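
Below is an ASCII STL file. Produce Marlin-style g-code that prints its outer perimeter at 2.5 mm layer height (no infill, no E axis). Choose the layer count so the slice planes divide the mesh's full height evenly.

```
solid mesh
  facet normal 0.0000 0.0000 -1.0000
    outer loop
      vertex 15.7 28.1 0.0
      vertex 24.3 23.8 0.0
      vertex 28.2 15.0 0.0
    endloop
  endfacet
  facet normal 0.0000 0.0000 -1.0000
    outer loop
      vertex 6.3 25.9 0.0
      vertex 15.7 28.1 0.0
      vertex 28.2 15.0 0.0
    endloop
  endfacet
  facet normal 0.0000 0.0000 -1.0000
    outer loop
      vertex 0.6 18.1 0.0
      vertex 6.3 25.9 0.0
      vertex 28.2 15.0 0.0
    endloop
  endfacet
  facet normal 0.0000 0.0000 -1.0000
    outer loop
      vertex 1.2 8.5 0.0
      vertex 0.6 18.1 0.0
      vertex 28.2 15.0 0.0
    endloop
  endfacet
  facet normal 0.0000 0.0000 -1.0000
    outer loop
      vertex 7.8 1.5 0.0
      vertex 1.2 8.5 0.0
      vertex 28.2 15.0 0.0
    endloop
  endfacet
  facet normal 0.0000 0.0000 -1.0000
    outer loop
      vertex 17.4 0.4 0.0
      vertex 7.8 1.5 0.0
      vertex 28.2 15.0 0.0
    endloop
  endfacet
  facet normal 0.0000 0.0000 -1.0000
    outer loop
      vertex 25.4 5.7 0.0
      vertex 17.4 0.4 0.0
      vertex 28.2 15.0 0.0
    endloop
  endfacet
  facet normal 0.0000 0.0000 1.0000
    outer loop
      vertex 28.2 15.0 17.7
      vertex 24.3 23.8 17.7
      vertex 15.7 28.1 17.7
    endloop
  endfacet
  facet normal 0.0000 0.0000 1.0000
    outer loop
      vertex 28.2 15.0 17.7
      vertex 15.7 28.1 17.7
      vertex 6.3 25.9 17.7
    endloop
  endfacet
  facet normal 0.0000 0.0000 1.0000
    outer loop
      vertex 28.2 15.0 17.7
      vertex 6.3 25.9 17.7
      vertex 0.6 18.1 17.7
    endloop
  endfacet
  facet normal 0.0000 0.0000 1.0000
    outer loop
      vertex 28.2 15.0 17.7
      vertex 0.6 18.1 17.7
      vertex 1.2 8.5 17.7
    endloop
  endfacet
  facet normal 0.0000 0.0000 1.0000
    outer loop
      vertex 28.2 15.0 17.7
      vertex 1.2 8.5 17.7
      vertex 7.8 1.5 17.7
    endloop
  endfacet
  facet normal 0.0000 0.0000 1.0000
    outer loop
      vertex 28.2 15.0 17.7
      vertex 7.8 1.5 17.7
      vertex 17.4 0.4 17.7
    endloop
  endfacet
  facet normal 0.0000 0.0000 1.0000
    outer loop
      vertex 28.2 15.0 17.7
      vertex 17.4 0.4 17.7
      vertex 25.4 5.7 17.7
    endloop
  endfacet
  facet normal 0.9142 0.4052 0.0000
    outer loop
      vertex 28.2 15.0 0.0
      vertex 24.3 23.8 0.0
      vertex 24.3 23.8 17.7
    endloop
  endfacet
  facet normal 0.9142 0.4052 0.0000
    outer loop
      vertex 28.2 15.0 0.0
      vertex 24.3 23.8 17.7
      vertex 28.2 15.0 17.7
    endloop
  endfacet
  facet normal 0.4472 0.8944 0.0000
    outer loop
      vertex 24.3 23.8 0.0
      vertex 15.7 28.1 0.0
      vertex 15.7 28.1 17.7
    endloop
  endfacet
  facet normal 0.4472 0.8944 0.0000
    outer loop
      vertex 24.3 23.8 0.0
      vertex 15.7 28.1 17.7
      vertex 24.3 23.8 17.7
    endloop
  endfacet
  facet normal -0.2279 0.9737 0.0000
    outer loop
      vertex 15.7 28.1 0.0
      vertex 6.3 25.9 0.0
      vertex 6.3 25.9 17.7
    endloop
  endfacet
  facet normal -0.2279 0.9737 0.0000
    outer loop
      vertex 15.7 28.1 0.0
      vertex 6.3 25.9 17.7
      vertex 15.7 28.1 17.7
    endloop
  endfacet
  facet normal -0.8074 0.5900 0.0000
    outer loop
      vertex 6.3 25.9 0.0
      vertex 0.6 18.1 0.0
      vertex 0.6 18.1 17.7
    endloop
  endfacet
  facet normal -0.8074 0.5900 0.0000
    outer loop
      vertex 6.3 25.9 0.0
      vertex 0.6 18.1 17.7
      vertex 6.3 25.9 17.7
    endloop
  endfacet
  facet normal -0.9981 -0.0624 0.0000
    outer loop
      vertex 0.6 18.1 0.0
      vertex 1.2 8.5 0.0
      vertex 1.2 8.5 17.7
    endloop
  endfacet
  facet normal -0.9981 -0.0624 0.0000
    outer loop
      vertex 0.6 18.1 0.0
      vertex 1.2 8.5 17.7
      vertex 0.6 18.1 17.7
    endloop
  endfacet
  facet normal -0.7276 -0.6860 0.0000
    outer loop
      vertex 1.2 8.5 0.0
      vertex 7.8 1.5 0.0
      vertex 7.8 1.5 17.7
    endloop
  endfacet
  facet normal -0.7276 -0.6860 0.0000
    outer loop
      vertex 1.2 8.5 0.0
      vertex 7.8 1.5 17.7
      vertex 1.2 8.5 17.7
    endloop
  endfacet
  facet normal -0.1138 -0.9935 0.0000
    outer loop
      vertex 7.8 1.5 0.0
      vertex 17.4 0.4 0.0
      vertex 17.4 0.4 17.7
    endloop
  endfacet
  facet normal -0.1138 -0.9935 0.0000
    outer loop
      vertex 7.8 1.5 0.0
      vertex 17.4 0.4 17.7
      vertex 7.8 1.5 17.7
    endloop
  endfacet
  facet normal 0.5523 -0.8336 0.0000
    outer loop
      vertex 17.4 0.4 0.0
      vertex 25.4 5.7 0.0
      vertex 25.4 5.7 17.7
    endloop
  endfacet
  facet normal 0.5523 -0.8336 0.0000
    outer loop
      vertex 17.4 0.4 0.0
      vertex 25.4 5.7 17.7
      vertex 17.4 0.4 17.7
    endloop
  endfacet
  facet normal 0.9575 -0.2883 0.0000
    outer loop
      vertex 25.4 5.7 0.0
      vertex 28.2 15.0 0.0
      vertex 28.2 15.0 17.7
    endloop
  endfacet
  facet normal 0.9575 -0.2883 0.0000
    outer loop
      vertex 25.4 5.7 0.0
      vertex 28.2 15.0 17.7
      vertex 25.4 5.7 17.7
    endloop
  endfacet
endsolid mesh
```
; perimeter-only toolpath
G21 ; units = mm
G90 ; absolute positioning
G28 ; home
; layer 1
G0 Z2.5
G0 X28.2 Y15.0
G1 X24.3 Y23.8
G1 X15.7 Y28.1
G1 X6.3 Y25.9
G1 X0.6 Y18.1
G1 X1.2 Y8.5
G1 X7.8 Y1.5
G1 X17.4 Y0.4
G1 X25.4 Y5.7
G1 X28.2 Y15.0
; layer 2
G0 Z5.1
G0 X28.2 Y15.0
G1 X24.3 Y23.8
G1 X15.7 Y28.1
G1 X6.3 Y25.9
G1 X0.6 Y18.1
G1 X1.2 Y8.5
G1 X7.8 Y1.5
G1 X17.4 Y0.4
G1 X25.4 Y5.7
G1 X28.2 Y15.0
; layer 3
G0 Z7.6
G0 X28.2 Y15.0
G1 X24.3 Y23.8
G1 X15.7 Y28.1
G1 X6.3 Y25.9
G1 X0.6 Y18.1
G1 X1.2 Y8.5
G1 X7.8 Y1.5
G1 X17.4 Y0.4
G1 X25.4 Y5.7
G1 X28.2 Y15.0
; layer 4
G0 Z10.1
G0 X28.2 Y15.0
G1 X24.3 Y23.8
G1 X15.7 Y28.1
G1 X6.3 Y25.9
G1 X0.6 Y18.1
G1 X1.2 Y8.5
G1 X7.8 Y1.5
G1 X17.4 Y0.4
G1 X25.4 Y5.7
G1 X28.2 Y15.0
; layer 5
G0 Z12.6
G0 X28.2 Y15.0
G1 X24.3 Y23.8
G1 X15.7 Y28.1
G1 X6.3 Y25.9
G1 X0.6 Y18.1
G1 X1.2 Y8.5
G1 X7.8 Y1.5
G1 X17.4 Y0.4
G1 X25.4 Y5.7
G1 X28.2 Y15.0
; layer 6
G0 Z15.2
G0 X28.2 Y15.0
G1 X24.3 Y23.8
G1 X15.7 Y28.1
G1 X6.3 Y25.9
G1 X0.6 Y18.1
G1 X1.2 Y8.5
G1 X7.8 Y1.5
G1 X17.4 Y0.4
G1 X25.4 Y5.7
G1 X28.2 Y15.0
; layer 7
G0 Z17.7
G0 X28.2 Y15.0
G1 X24.3 Y23.8
G1 X15.7 Y28.1
G1 X6.3 Y25.9
G1 X0.6 Y18.1
G1 X1.2 Y8.5
G1 X7.8 Y1.5
G1 X17.4 Y0.4
G1 X25.4 Y5.7
G1 X28.2 Y15.0
M2 ; end

The solid is a regular 9-sided prism (a cylinder approximated with 9 flat sides), circumscribed radius ≈ 14.1 mm, height ≈ 17.7 mm. Slicing at Δz = 2.5 mm — 7 equal slices spanning the solid's height, so layer i sits at z = i·h/7 — gives 7 non-empty perimeters. Each is a 9-segment closed polygon; G0 lifts to the layer z and rapids to the start vertex, then G1 traces the edges.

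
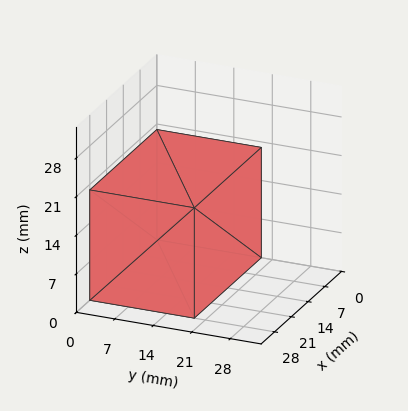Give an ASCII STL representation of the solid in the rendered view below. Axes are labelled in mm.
Reading the render: the shape is a rectangular box, roughly 28 × 19 mm footprint and 20 mm tall (dimensions read to the nearest mm from the axis ticks). For the STL, each face is triangulated and given an outward normal.

solid part
  facet normal 0.0000 0.0000 -1.0000
    outer loop
      vertex 28.000 19.000 0.000
      vertex 28.000 0.000 0.000
      vertex 0.000 0.000 0.000
    endloop
  endfacet
  facet normal 0.0000 0.0000 -1.0000
    outer loop
      vertex 0.000 19.000 0.000
      vertex 28.000 19.000 0.000
      vertex 0.000 0.000 0.000
    endloop
  endfacet
  facet normal 0.0000 0.0000 1.0000
    outer loop
      vertex 0.000 0.000 20.000
      vertex 28.000 0.000 20.000
      vertex 28.000 19.000 20.000
    endloop
  endfacet
  facet normal 0.0000 0.0000 1.0000
    outer loop
      vertex 0.000 0.000 20.000
      vertex 28.000 19.000 20.000
      vertex 0.000 19.000 20.000
    endloop
  endfacet
  facet normal 0.0000 -1.0000 0.0000
    outer loop
      vertex 0.000 0.000 0.000
      vertex 28.000 0.000 0.000
      vertex 28.000 0.000 20.000
    endloop
  endfacet
  facet normal 0.0000 -1.0000 0.0000
    outer loop
      vertex 0.000 0.000 0.000
      vertex 28.000 0.000 20.000
      vertex 0.000 0.000 20.000
    endloop
  endfacet
  facet normal 0.0000 1.0000 0.0000
    outer loop
      vertex 28.000 19.000 20.000
      vertex 28.000 19.000 0.000
      vertex 0.000 19.000 0.000
    endloop
  endfacet
  facet normal 0.0000 1.0000 0.0000
    outer loop
      vertex 0.000 19.000 20.000
      vertex 28.000 19.000 20.000
      vertex 0.000 19.000 0.000
    endloop
  endfacet
  facet normal -1.0000 0.0000 0.0000
    outer loop
      vertex 0.000 19.000 20.000
      vertex 0.000 19.000 0.000
      vertex 0.000 0.000 0.000
    endloop
  endfacet
  facet normal -1.0000 0.0000 0.0000
    outer loop
      vertex 0.000 0.000 20.000
      vertex 0.000 19.000 20.000
      vertex 0.000 0.000 0.000
    endloop
  endfacet
  facet normal 1.0000 0.0000 0.0000
    outer loop
      vertex 28.000 0.000 0.000
      vertex 28.000 19.000 0.000
      vertex 28.000 19.000 20.000
    endloop
  endfacet
  facet normal 1.0000 0.0000 0.0000
    outer loop
      vertex 28.000 0.000 0.000
      vertex 28.000 19.000 20.000
      vertex 28.000 0.000 20.000
    endloop
  endfacet
endsolid part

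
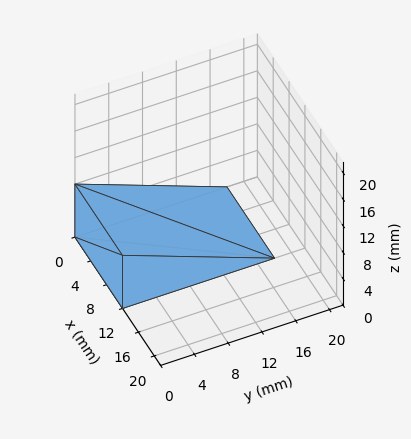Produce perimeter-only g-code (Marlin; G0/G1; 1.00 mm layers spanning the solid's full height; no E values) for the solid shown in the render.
Reading the render: the shape is a wedge (ramp): 12 × 18 mm base, rising to 8 mm along the y=0 edge and sloping linearly to z=0 at y=18 (dimensions read to the nearest mm from the axis ticks). For the g-code, the solid's height is divided into equal slices at the stated Δz and each level perimeter traced with G1 moves after a G0 lift.

; perimeter-only toolpath
G21 ; units = mm
G90 ; absolute positioning
G28 ; home
; layer 1
G0 Z1.00
G0 X0.00 Y0.00
G1 X12.00 Y0.00
G1 X12.00 Y15.75
G1 X0.00 Y15.75
G1 X0.00 Y0.00
; layer 2
G0 Z2.00
G0 X0.00 Y0.00
G1 X12.00 Y0.00
G1 X12.00 Y13.50
G1 X0.00 Y13.50
G1 X0.00 Y0.00
; layer 3
G0 Z3.00
G0 X0.00 Y0.00
G1 X12.00 Y0.00
G1 X12.00 Y11.25
G1 X0.00 Y11.25
G1 X0.00 Y0.00
; layer 4
G0 Z4.00
G0 X0.00 Y0.00
G1 X12.00 Y0.00
G1 X12.00 Y9.00
G1 X0.00 Y9.00
G1 X0.00 Y0.00
; layer 5
G0 Z5.00
G0 X0.00 Y0.00
G1 X12.00 Y0.00
G1 X12.00 Y6.75
G1 X0.00 Y6.75
G1 X0.00 Y0.00
; layer 6
G0 Z6.00
G0 X0.00 Y0.00
G1 X12.00 Y0.00
G1 X12.00 Y4.50
G1 X0.00 Y4.50
G1 X0.00 Y0.00
; layer 7
G0 Z7.00
G0 X0.00 Y0.00
G1 X12.00 Y0.00
G1 X12.00 Y2.25
G1 X0.00 Y2.25
G1 X0.00 Y0.00
M2 ; end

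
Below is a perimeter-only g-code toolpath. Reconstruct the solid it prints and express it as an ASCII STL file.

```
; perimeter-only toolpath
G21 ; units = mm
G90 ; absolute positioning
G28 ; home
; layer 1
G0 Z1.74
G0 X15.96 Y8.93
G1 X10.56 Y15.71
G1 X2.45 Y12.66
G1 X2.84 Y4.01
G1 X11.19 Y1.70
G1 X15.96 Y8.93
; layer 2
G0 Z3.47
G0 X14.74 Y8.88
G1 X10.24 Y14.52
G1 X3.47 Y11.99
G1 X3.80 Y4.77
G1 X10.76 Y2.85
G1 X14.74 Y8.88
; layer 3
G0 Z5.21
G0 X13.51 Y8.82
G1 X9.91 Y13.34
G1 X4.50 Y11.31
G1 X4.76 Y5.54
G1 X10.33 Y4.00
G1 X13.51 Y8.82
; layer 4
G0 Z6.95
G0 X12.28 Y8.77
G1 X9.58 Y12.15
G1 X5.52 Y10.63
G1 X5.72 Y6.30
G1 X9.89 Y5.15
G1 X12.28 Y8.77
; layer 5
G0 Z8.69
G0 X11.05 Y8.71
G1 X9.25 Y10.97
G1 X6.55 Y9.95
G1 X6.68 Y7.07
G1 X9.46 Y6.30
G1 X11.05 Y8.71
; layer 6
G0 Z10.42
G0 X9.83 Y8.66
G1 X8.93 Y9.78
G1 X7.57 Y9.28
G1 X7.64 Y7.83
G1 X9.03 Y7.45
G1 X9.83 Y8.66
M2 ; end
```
solid part
  facet normal 0.0000 0.0000 -1.0000
    outer loop
      vertex 1.42 13.34 0.00
      vertex 10.89 16.89 0.00
      vertex 17.19 8.99 0.00
    endloop
  endfacet
  facet normal 0.0000 0.0000 -1.0000
    outer loop
      vertex 1.88 3.24 0.00
      vertex 1.42 13.34 0.00
      vertex 17.19 8.99 0.00
    endloop
  endfacet
  facet normal 0.0000 0.0000 -1.0000
    outer loop
      vertex 11.62 0.55 0.00
      vertex 1.88 3.24 0.00
      vertex 17.19 8.99 0.00
    endloop
  endfacet
  facet normal 0.6786 0.5411 0.4967
    outer loop
      vertex 17.19 8.99 0.00
      vertex 10.89 16.89 0.00
      vertex 8.60 8.60 12.16
    endloop
  endfacet
  facet normal -0.3047 0.8127 0.4967
    outer loop
      vertex 10.89 16.89 0.00
      vertex 1.42 13.34 0.00
      vertex 8.60 8.60 12.16
    endloop
  endfacet
  facet normal -0.8671 -0.0395 0.4966
    outer loop
      vertex 1.42 13.34 0.00
      vertex 1.88 3.24 0.00
      vertex 8.60 8.60 12.16
    endloop
  endfacet
  facet normal -0.2311 -0.8367 0.4965
    outer loop
      vertex 1.88 3.24 0.00
      vertex 11.62 0.55 0.00
      vertex 8.60 8.60 12.16
    endloop
  endfacet
  facet normal 0.7245 -0.4781 0.4965
    outer loop
      vertex 11.62 0.55 0.00
      vertex 17.19 8.99 0.00
      vertex 8.60 8.60 12.16
    endloop
  endfacet
endsolid part

The G0 Z moves step by Δz≈1.74 mm. The G1 loops shrink linearly with z, so the solid tapers from its base footprint up to z≈12.2. Closing with a flat bottom cap and the tapered top and triangulating gives 8 facets — a regular 5-sided pyramid, base circumscribed radius ≈ 8.6 mm, apex at z ≈ 12.2 mm.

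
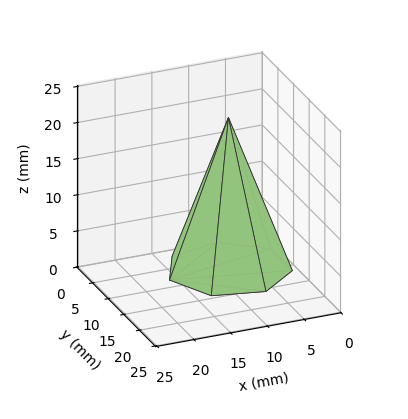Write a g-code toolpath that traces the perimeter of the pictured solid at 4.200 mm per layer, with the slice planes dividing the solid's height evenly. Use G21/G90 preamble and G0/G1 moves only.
Reading the render: the shape is a regular 7-sided pyramid, base circumscribed radius ≈ 8 mm, apex at z ≈ 21 mm (dimensions read to the nearest mm from the axis ticks). For the g-code, the solid's height is divided into equal slices at the stated Δz and each level perimeter traced with G1 moves after a G0 lift.

; perimeter-only toolpath
G21 ; units = mm
G90 ; absolute positioning
G28 ; home
; layer 1
G0 Z4.200
G0 X14.400 Y8.000
G1 X11.990 Y13.004
G1 X6.576 Y14.239
G1 X2.234 Y10.777
G1 X2.234 Y5.223
G1 X6.576 Y1.761
G1 X11.990 Y2.996
G1 X14.400 Y8.000
; layer 2
G0 Z8.400
G0 X12.800 Y8.000
G1 X10.993 Y11.753
G1 X6.932 Y12.679
G1 X3.675 Y10.083
G1 X3.675 Y5.917
G1 X6.932 Y3.321
G1 X10.993 Y4.247
G1 X12.800 Y8.000
; layer 3
G0 Z12.600
G0 X11.200 Y8.000
G1 X9.995 Y10.502
G1 X7.288 Y11.120
G1 X5.117 Y9.388
G1 X5.117 Y6.612
G1 X7.288 Y4.880
G1 X9.995 Y5.498
G1 X11.200 Y8.000
; layer 4
G0 Z16.800
G0 X9.600 Y8.000
G1 X8.998 Y9.251
G1 X7.644 Y9.560
G1 X6.558 Y8.694
G1 X6.558 Y7.306
G1 X7.644 Y6.440
G1 X8.998 Y6.749
G1 X9.600 Y8.000
M2 ; end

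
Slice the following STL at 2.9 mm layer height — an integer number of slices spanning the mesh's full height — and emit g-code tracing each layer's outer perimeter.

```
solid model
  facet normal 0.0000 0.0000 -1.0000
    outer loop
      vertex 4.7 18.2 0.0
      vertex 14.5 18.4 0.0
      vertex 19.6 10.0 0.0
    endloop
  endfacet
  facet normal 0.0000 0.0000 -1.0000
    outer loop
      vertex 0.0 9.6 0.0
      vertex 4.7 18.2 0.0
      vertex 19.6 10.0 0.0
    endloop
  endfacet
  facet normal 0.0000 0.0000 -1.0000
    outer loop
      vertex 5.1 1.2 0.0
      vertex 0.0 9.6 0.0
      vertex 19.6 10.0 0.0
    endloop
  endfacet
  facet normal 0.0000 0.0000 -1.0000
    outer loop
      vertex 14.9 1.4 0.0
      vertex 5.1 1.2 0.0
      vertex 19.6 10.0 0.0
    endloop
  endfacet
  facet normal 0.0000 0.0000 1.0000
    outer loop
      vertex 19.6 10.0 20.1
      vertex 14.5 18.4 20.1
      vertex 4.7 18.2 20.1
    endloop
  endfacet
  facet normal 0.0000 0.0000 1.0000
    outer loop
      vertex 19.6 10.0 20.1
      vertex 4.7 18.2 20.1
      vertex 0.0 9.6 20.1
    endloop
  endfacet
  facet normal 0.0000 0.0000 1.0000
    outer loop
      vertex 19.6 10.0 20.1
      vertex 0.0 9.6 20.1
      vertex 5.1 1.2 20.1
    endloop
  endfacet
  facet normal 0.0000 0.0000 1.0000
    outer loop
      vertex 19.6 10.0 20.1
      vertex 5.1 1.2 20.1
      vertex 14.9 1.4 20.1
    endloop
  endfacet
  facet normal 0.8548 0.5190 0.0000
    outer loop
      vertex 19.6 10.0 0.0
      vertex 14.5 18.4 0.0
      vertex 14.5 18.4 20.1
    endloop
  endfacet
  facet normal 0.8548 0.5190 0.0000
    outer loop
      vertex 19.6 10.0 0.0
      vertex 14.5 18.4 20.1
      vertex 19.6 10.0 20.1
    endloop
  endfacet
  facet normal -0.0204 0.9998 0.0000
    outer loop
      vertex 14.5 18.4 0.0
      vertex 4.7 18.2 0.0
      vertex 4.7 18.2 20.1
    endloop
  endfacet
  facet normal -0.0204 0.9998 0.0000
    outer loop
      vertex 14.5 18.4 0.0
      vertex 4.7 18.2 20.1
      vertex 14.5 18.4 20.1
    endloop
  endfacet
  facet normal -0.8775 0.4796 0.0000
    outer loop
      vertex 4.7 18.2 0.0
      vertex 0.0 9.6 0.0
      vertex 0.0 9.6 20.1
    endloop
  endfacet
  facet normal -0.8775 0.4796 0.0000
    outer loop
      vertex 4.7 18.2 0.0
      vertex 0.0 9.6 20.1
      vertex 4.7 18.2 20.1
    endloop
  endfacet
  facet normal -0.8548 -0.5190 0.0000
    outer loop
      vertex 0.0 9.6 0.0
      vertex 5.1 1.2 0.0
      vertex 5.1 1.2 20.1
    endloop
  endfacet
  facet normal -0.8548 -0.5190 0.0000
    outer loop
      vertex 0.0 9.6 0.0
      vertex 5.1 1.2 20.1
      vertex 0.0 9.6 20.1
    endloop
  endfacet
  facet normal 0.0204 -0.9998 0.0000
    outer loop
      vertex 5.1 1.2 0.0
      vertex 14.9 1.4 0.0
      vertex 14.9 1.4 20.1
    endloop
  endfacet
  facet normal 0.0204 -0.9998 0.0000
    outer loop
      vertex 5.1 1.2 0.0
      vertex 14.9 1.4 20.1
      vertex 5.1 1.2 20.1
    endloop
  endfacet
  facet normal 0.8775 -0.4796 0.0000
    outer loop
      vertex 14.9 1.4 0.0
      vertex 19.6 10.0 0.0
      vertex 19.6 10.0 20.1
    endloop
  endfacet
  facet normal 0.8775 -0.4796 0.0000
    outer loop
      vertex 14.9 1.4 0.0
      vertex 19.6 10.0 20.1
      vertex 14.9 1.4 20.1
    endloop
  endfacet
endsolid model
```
; perimeter-only toolpath
G21 ; units = mm
G90 ; absolute positioning
G28 ; home
; layer 1
G0 Z2.9
G0 X19.6 Y10.0
G1 X14.5 Y18.4
G1 X4.7 Y18.2
G1 X0.0 Y9.6
G1 X5.1 Y1.2
G1 X14.9 Y1.4
G1 X19.6 Y10.0
; layer 2
G0 Z5.7
G0 X19.6 Y10.0
G1 X14.5 Y18.4
G1 X4.7 Y18.2
G1 X0.0 Y9.6
G1 X5.1 Y1.2
G1 X14.9 Y1.4
G1 X19.6 Y10.0
; layer 3
G0 Z8.6
G0 X19.6 Y10.0
G1 X14.5 Y18.4
G1 X4.7 Y18.2
G1 X0.0 Y9.6
G1 X5.1 Y1.2
G1 X14.9 Y1.4
G1 X19.6 Y10.0
; layer 4
G0 Z11.5
G0 X19.6 Y10.0
G1 X14.5 Y18.4
G1 X4.7 Y18.2
G1 X0.0 Y9.6
G1 X5.1 Y1.2
G1 X14.9 Y1.4
G1 X19.6 Y10.0
; layer 5
G0 Z14.4
G0 X19.6 Y10.0
G1 X14.5 Y18.4
G1 X4.7 Y18.2
G1 X0.0 Y9.6
G1 X5.1 Y1.2
G1 X14.9 Y1.4
G1 X19.6 Y10.0
; layer 6
G0 Z17.2
G0 X19.6 Y10.0
G1 X14.5 Y18.4
G1 X4.7 Y18.2
G1 X0.0 Y9.6
G1 X5.1 Y1.2
G1 X14.9 Y1.4
G1 X19.6 Y10.0
; layer 7
G0 Z20.1
G0 X19.6 Y10.0
G1 X14.5 Y18.4
G1 X4.7 Y18.2
G1 X0.0 Y9.6
G1 X5.1 Y1.2
G1 X14.9 Y1.4
G1 X19.6 Y10.0
M2 ; end

The solid is a regular 6-sided prism (a cylinder approximated with 6 flat sides), circumscribed radius ≈ 9.8 mm, height ≈ 20.1 mm. Slicing at Δz = 2.9 mm — 7 equal slices spanning the solid's height, so layer i sits at z = i·h/7 — gives 7 non-empty perimeters. Each is a 6-segment closed polygon; G0 lifts to the layer z and rapids to the start vertex, then G1 traces the edges.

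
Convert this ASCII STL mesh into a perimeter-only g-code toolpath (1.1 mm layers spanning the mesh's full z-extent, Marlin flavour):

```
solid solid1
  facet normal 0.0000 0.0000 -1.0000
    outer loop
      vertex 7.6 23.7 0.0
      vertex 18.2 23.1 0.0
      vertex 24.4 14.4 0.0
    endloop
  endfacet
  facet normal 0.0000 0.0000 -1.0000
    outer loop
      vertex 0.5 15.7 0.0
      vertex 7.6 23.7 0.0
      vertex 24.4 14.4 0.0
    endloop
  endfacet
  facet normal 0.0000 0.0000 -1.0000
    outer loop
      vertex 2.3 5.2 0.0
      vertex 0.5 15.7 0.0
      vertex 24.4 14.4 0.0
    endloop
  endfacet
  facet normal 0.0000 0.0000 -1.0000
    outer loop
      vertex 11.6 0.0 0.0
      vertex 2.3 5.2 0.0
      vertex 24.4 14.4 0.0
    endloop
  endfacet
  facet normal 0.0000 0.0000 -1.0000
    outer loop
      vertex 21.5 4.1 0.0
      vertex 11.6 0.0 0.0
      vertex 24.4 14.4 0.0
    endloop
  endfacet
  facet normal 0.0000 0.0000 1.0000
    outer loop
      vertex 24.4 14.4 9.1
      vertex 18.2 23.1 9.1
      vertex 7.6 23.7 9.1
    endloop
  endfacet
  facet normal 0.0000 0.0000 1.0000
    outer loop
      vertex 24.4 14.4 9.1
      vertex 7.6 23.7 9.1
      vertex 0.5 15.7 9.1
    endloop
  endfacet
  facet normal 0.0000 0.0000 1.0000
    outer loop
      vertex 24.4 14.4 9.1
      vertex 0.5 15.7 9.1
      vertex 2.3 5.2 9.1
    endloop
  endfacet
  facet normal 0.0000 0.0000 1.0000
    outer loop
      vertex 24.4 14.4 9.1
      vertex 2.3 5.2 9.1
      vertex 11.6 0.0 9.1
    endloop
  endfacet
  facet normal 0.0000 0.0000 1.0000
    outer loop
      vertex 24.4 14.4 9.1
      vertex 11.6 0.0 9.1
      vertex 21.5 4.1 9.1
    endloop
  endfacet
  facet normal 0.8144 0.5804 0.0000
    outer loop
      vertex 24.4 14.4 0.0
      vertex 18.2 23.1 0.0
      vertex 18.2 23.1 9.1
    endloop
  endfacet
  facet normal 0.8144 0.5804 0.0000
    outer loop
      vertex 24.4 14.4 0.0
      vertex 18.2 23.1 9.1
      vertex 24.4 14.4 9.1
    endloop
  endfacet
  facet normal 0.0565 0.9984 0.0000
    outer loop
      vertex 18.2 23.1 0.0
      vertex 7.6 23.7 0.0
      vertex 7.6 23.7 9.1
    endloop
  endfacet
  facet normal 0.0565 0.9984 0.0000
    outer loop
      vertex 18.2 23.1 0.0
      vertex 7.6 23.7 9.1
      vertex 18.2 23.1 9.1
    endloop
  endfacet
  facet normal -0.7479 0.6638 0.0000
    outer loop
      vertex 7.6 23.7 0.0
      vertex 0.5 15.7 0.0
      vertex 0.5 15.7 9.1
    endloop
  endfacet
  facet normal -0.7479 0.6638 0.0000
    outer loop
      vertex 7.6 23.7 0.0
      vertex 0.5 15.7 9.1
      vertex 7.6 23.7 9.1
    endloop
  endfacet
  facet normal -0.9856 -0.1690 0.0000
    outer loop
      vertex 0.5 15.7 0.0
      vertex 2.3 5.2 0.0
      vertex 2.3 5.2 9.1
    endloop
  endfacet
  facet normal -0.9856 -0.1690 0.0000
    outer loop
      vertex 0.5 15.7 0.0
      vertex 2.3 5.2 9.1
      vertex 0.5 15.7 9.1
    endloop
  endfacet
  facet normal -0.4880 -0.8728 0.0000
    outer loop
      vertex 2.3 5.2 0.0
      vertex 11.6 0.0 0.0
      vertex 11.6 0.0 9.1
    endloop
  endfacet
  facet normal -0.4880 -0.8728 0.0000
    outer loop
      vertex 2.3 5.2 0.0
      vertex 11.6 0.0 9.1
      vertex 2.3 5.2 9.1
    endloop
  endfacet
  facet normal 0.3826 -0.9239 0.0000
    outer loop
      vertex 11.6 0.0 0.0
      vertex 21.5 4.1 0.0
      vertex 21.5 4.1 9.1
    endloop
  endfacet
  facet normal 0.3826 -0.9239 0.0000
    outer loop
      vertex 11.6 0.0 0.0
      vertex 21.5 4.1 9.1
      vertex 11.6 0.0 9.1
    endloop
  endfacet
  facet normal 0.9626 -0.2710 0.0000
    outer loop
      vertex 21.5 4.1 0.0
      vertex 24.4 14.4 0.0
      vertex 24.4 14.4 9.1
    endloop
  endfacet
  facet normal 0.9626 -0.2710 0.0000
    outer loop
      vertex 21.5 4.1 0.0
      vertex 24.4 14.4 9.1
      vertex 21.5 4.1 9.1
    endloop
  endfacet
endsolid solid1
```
; perimeter-only toolpath
G21 ; units = mm
G90 ; absolute positioning
G28 ; home
; layer 1
G0 Z1.1
G0 X24.4 Y14.4
G1 X18.2 Y23.1
G1 X7.6 Y23.7
G1 X0.5 Y15.7
G1 X2.3 Y5.2
G1 X11.6 Y0.0
G1 X21.5 Y4.1
G1 X24.4 Y14.4
; layer 2
G0 Z2.3
G0 X24.4 Y14.4
G1 X18.2 Y23.1
G1 X7.6 Y23.7
G1 X0.5 Y15.7
G1 X2.3 Y5.2
G1 X11.6 Y0.0
G1 X21.5 Y4.1
G1 X24.4 Y14.4
; layer 3
G0 Z3.4
G0 X24.4 Y14.4
G1 X18.2 Y23.1
G1 X7.6 Y23.7
G1 X0.5 Y15.7
G1 X2.3 Y5.2
G1 X11.6 Y0.0
G1 X21.5 Y4.1
G1 X24.4 Y14.4
; layer 4
G0 Z4.5
G0 X24.4 Y14.4
G1 X18.2 Y23.1
G1 X7.6 Y23.7
G1 X0.5 Y15.7
G1 X2.3 Y5.2
G1 X11.6 Y0.0
G1 X21.5 Y4.1
G1 X24.4 Y14.4
; layer 5
G0 Z5.7
G0 X24.4 Y14.4
G1 X18.2 Y23.1
G1 X7.6 Y23.7
G1 X0.5 Y15.7
G1 X2.3 Y5.2
G1 X11.6 Y0.0
G1 X21.5 Y4.1
G1 X24.4 Y14.4
; layer 6
G0 Z6.8
G0 X24.4 Y14.4
G1 X18.2 Y23.1
G1 X7.6 Y23.7
G1 X0.5 Y15.7
G1 X2.3 Y5.2
G1 X11.6 Y0.0
G1 X21.5 Y4.1
G1 X24.4 Y14.4
; layer 7
G0 Z8.0
G0 X24.4 Y14.4
G1 X18.2 Y23.1
G1 X7.6 Y23.7
G1 X0.5 Y15.7
G1 X2.3 Y5.2
G1 X11.6 Y0.0
G1 X21.5 Y4.1
G1 X24.4 Y14.4
; layer 8
G0 Z9.1
G0 X24.4 Y14.4
G1 X18.2 Y23.1
G1 X7.6 Y23.7
G1 X0.5 Y15.7
G1 X2.3 Y5.2
G1 X11.6 Y0.0
G1 X21.5 Y4.1
G1 X24.4 Y14.4
M2 ; end

The solid is a regular 7-sided prism (a cylinder approximated with 7 flat sides), circumscribed radius ≈ 12.3 mm, height ≈ 9.1 mm. Slicing at Δz = 1.1 mm — 8 equal slices spanning the solid's height, so layer i sits at z = i·h/8 — gives 8 non-empty perimeters. Each is a 7-segment closed polygon; G0 lifts to the layer z and rapids to the start vertex, then G1 traces the edges.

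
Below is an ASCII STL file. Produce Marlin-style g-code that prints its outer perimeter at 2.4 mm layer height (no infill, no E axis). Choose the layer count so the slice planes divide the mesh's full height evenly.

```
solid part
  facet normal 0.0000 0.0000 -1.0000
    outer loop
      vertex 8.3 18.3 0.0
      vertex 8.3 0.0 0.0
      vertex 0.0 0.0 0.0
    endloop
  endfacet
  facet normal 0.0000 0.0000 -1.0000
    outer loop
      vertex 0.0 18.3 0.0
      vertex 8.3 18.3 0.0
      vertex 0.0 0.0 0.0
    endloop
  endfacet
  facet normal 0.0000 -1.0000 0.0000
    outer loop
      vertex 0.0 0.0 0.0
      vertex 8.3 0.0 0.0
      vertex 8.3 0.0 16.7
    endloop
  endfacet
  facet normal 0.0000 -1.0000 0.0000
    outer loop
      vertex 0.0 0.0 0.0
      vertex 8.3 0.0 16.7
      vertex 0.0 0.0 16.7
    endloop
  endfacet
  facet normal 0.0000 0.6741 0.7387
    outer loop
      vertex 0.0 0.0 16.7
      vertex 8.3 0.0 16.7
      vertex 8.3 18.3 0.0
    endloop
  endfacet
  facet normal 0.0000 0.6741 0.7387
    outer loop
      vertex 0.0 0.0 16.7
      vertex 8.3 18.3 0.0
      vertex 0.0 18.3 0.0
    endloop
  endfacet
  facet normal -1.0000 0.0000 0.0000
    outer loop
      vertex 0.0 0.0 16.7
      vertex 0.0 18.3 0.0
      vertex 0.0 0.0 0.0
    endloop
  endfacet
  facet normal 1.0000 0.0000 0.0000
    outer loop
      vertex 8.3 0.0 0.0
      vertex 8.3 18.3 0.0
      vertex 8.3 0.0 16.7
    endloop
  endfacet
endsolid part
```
; perimeter-only toolpath
G21 ; units = mm
G90 ; absolute positioning
G28 ; home
; layer 1
G0 Z2.4
G0 X0.0 Y0.0
G1 X8.3 Y0.0
G1 X8.3 Y15.7
G1 X0.0 Y15.7
G1 X0.0 Y0.0
; layer 2
G0 Z4.8
G0 X0.0 Y0.0
G1 X8.3 Y0.0
G1 X8.3 Y13.1
G1 X0.0 Y13.1
G1 X0.0 Y0.0
; layer 3
G0 Z7.2
G0 X0.0 Y0.0
G1 X8.3 Y0.0
G1 X8.3 Y10.5
G1 X0.0 Y10.5
G1 X0.0 Y0.0
; layer 4
G0 Z9.5
G0 X0.0 Y0.0
G1 X8.3 Y0.0
G1 X8.3 Y7.8
G1 X0.0 Y7.8
G1 X0.0 Y0.0
; layer 5
G0 Z11.9
G0 X0.0 Y0.0
G1 X8.3 Y0.0
G1 X8.3 Y5.2
G1 X0.0 Y5.2
G1 X0.0 Y0.0
; layer 6
G0 Z14.3
G0 X0.0 Y0.0
G1 X8.3 Y0.0
G1 X8.3 Y2.6
G1 X0.0 Y2.6
G1 X0.0 Y0.0
M2 ; end

The solid is a wedge (ramp): 8.3 × 18.3 mm base, rising to 16.7 mm along the y=0 edge and sloping linearly to z=0 at y=18.3. Slicing at Δz = 2.4 mm — 7 equal slices spanning the solid's height, so layer i sits at z = i·h/7 — gives 6 non-empty perimeters. Each is a 4-segment closed polygon; G0 lifts to the layer z and rapids to the start vertex, then G1 traces the edges. The cross-section shrinks linearly with z (the slice at the apex is degenerate and omitted).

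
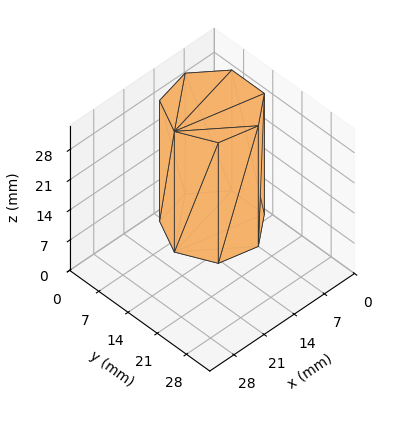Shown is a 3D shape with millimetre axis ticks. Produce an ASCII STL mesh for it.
Reading the render: the shape is a regular 7-sided prism (a cylinder approximated with 7 flat sides), circumscribed radius ≈ 9 mm, height ≈ 28 mm (dimensions read to the nearest mm from the axis ticks). For the STL, each face is triangulated and given an outward normal.

solid part
  facet normal 0.0000 0.0000 -1.0000
    outer loop
      vertex 7.00 17.77 0.00
      vertex 14.61 16.04 0.00
      vertex 18.00 9.00 0.00
    endloop
  endfacet
  facet normal 0.0000 0.0000 -1.0000
    outer loop
      vertex 0.89 12.90 0.00
      vertex 7.00 17.77 0.00
      vertex 18.00 9.00 0.00
    endloop
  endfacet
  facet normal 0.0000 0.0000 -1.0000
    outer loop
      vertex 0.89 5.10 0.00
      vertex 0.89 12.90 0.00
      vertex 18.00 9.00 0.00
    endloop
  endfacet
  facet normal 0.0000 0.0000 -1.0000
    outer loop
      vertex 7.00 0.23 0.00
      vertex 0.89 5.10 0.00
      vertex 18.00 9.00 0.00
    endloop
  endfacet
  facet normal 0.0000 0.0000 -1.0000
    outer loop
      vertex 14.61 1.96 0.00
      vertex 7.00 0.23 0.00
      vertex 18.00 9.00 0.00
    endloop
  endfacet
  facet normal 0.0000 0.0000 1.0000
    outer loop
      vertex 18.00 9.00 28.00
      vertex 14.61 16.04 28.00
      vertex 7.00 17.77 28.00
    endloop
  endfacet
  facet normal 0.0000 0.0000 1.0000
    outer loop
      vertex 18.00 9.00 28.00
      vertex 7.00 17.77 28.00
      vertex 0.89 12.90 28.00
    endloop
  endfacet
  facet normal 0.0000 0.0000 1.0000
    outer loop
      vertex 18.00 9.00 28.00
      vertex 0.89 12.90 28.00
      vertex 0.89 5.10 28.00
    endloop
  endfacet
  facet normal 0.0000 0.0000 1.0000
    outer loop
      vertex 18.00 9.00 28.00
      vertex 0.89 5.10 28.00
      vertex 7.00 0.23 28.00
    endloop
  endfacet
  facet normal 0.0000 0.0000 1.0000
    outer loop
      vertex 18.00 9.00 28.00
      vertex 7.00 0.23 28.00
      vertex 14.61 1.96 28.00
    endloop
  endfacet
  facet normal 0.9010 0.4339 0.0000
    outer loop
      vertex 18.00 9.00 0.00
      vertex 14.61 16.04 0.00
      vertex 14.61 16.04 28.00
    endloop
  endfacet
  facet normal 0.9010 0.4339 0.0000
    outer loop
      vertex 18.00 9.00 0.00
      vertex 14.61 16.04 28.00
      vertex 18.00 9.00 28.00
    endloop
  endfacet
  facet normal 0.2217 0.9751 0.0000
    outer loop
      vertex 14.61 16.04 0.00
      vertex 7.00 17.77 0.00
      vertex 7.00 17.77 28.00
    endloop
  endfacet
  facet normal 0.2217 0.9751 0.0000
    outer loop
      vertex 14.61 16.04 0.00
      vertex 7.00 17.77 28.00
      vertex 14.61 16.04 28.00
    endloop
  endfacet
  facet normal -0.6233 0.7820 0.0000
    outer loop
      vertex 7.00 17.77 0.00
      vertex 0.89 12.90 0.00
      vertex 0.89 12.90 28.00
    endloop
  endfacet
  facet normal -0.6233 0.7820 0.0000
    outer loop
      vertex 7.00 17.77 0.00
      vertex 0.89 12.90 28.00
      vertex 7.00 17.77 28.00
    endloop
  endfacet
  facet normal -1.0000 0.0000 0.0000
    outer loop
      vertex 0.89 12.90 0.00
      vertex 0.89 5.10 0.00
      vertex 0.89 5.10 28.00
    endloop
  endfacet
  facet normal -1.0000 0.0000 0.0000
    outer loop
      vertex 0.89 12.90 0.00
      vertex 0.89 5.10 28.00
      vertex 0.89 12.90 28.00
    endloop
  endfacet
  facet normal -0.6233 -0.7820 0.0000
    outer loop
      vertex 0.89 5.10 0.00
      vertex 7.00 0.23 0.00
      vertex 7.00 0.23 28.00
    endloop
  endfacet
  facet normal -0.6233 -0.7820 0.0000
    outer loop
      vertex 0.89 5.10 0.00
      vertex 7.00 0.23 28.00
      vertex 0.89 5.10 28.00
    endloop
  endfacet
  facet normal 0.2217 -0.9751 0.0000
    outer loop
      vertex 7.00 0.23 0.00
      vertex 14.61 1.96 0.00
      vertex 14.61 1.96 28.00
    endloop
  endfacet
  facet normal 0.2217 -0.9751 0.0000
    outer loop
      vertex 7.00 0.23 0.00
      vertex 14.61 1.96 28.00
      vertex 7.00 0.23 28.00
    endloop
  endfacet
  facet normal 0.9010 -0.4339 0.0000
    outer loop
      vertex 14.61 1.96 0.00
      vertex 18.00 9.00 0.00
      vertex 18.00 9.00 28.00
    endloop
  endfacet
  facet normal 0.9010 -0.4339 0.0000
    outer loop
      vertex 14.61 1.96 0.00
      vertex 18.00 9.00 28.00
      vertex 14.61 1.96 28.00
    endloop
  endfacet
endsolid part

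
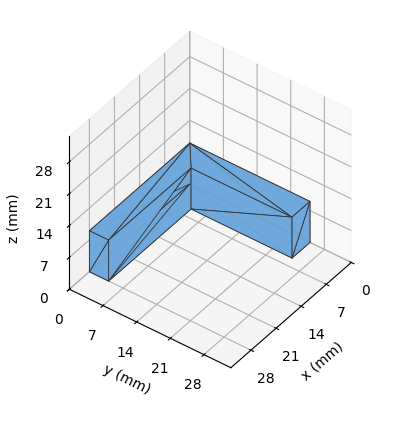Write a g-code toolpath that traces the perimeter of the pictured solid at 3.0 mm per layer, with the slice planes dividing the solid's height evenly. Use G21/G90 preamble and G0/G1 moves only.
Reading the render: the shape is an L-shaped prism: outer 28 × 25 mm, arm thicknesses ≈ 4 mm (horizontal) and 5 mm (vertical), extruded 9 mm in z (dimensions read to the nearest mm from the axis ticks). For the g-code, the solid's height is divided into equal slices at the stated Δz and each level perimeter traced with G1 moves after a G0 lift.

; perimeter-only toolpath
G21 ; units = mm
G90 ; absolute positioning
G28 ; home
; layer 1
G0 Z3.0
G0 X0.0 Y0.0
G1 X28.0 Y0.0
G1 X28.0 Y4.0
G1 X5.0 Y4.0
G1 X5.0 Y25.0
G1 X0.0 Y25.0
G1 X0.0 Y0.0
; layer 2
G0 Z6.0
G0 X0.0 Y0.0
G1 X28.0 Y0.0
G1 X28.0 Y4.0
G1 X5.0 Y4.0
G1 X5.0 Y25.0
G1 X0.0 Y25.0
G1 X0.0 Y0.0
; layer 3
G0 Z9.0
G0 X0.0 Y0.0
G1 X28.0 Y0.0
G1 X28.0 Y4.0
G1 X5.0 Y4.0
G1 X5.0 Y25.0
G1 X0.0 Y25.0
G1 X0.0 Y0.0
M2 ; end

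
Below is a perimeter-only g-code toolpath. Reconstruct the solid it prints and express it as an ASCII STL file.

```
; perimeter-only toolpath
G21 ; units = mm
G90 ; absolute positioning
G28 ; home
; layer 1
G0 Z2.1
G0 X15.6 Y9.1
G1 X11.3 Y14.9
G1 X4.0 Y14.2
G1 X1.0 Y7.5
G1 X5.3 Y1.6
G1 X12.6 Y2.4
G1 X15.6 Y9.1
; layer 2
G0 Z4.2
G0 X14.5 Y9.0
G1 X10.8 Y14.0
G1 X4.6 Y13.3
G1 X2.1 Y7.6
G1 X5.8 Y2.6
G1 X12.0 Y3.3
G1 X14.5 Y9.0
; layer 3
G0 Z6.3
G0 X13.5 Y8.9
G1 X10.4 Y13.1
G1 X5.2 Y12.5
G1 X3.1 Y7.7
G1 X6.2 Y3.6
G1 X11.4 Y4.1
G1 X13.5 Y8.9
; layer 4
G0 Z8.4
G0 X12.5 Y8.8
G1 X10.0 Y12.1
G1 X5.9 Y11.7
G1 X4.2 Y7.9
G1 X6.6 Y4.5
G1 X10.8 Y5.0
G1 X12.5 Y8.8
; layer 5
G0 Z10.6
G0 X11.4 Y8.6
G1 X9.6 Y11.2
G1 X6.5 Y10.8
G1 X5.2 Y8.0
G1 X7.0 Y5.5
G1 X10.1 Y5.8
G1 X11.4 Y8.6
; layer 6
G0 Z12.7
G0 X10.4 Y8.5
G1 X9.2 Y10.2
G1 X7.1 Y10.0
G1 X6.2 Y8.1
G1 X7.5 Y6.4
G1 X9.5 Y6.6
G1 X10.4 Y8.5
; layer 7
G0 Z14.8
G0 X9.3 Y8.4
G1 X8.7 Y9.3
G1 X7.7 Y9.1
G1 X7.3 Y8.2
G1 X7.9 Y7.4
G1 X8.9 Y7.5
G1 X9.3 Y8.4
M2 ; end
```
solid part
  facet normal 0.0000 0.0000 -1.0000
    outer loop
      vertex 3.4 15.0 0.0
      vertex 11.7 15.9 0.0
      vertex 16.6 9.2 0.0
    endloop
  endfacet
  facet normal 0.0000 0.0000 -1.0000
    outer loop
      vertex 0.0 7.4 0.0
      vertex 3.4 15.0 0.0
      vertex 16.6 9.2 0.0
    endloop
  endfacet
  facet normal 0.0000 0.0000 -1.0000
    outer loop
      vertex 4.9 0.7 0.0
      vertex 0.0 7.4 0.0
      vertex 16.6 9.2 0.0
    endloop
  endfacet
  facet normal 0.0000 0.0000 -1.0000
    outer loop
      vertex 13.2 1.6 0.0
      vertex 4.9 0.7 0.0
      vertex 16.6 9.2 0.0
    endloop
  endfacet
  facet normal 0.7421 0.5427 0.3934
    outer loop
      vertex 16.6 9.2 0.0
      vertex 11.7 15.9 0.0
      vertex 8.3 8.3 16.9
    endloop
  endfacet
  facet normal -0.0992 0.9148 0.3914
    outer loop
      vertex 11.7 15.9 0.0
      vertex 3.4 15.0 0.0
      vertex 8.3 8.3 16.9
    endloop
  endfacet
  facet normal -0.8396 0.3756 0.3924
    outer loop
      vertex 3.4 15.0 0.0
      vertex 0.0 7.4 0.0
      vertex 8.3 8.3 16.9
    endloop
  endfacet
  facet normal -0.7421 -0.5427 0.3934
    outer loop
      vertex 0.0 7.4 0.0
      vertex 4.9 0.7 0.0
      vertex 8.3 8.3 16.9
    endloop
  endfacet
  facet normal 0.0992 -0.9148 0.3914
    outer loop
      vertex 4.9 0.7 0.0
      vertex 13.2 1.6 0.0
      vertex 8.3 8.3 16.9
    endloop
  endfacet
  facet normal 0.8396 -0.3756 0.3924
    outer loop
      vertex 13.2 1.6 0.0
      vertex 16.6 9.2 0.0
      vertex 8.3 8.3 16.9
    endloop
  endfacet
endsolid part

The G0 Z moves step by Δz≈2.1 mm. The G1 loops shrink linearly with z, so the solid tapers from its base footprint up to z≈16.9. Closing with a flat bottom cap and the tapered top and triangulating gives 10 facets — a regular 6-sided pyramid, base circumscribed radius ≈ 8.3 mm, apex at z ≈ 16.9 mm.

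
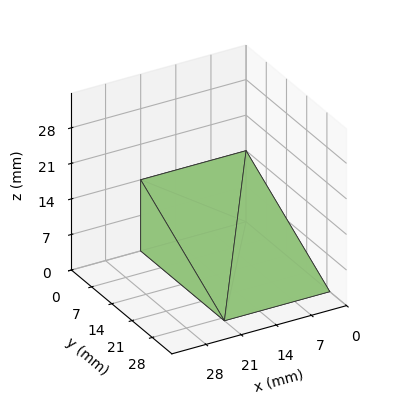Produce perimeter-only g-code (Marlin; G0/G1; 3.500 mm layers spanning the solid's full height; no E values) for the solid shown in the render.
Reading the render: the shape is a wedge (ramp): 21 × 29 mm base, rising to 14 mm along the y=0 edge and sloping linearly to z=0 at y=29 (dimensions read to the nearest mm from the axis ticks). For the g-code, the solid's height is divided into equal slices at the stated Δz and each level perimeter traced with G1 moves after a G0 lift.

; perimeter-only toolpath
G21 ; units = mm
G90 ; absolute positioning
G28 ; home
; layer 1
G0 Z3.500
G0 X0.000 Y0.000
G1 X21.000 Y0.000
G1 X21.000 Y21.750
G1 X0.000 Y21.750
G1 X0.000 Y0.000
; layer 2
G0 Z7.000
G0 X0.000 Y0.000
G1 X21.000 Y0.000
G1 X21.000 Y14.500
G1 X0.000 Y14.500
G1 X0.000 Y0.000
; layer 3
G0 Z10.500
G0 X0.000 Y0.000
G1 X21.000 Y0.000
G1 X21.000 Y7.250
G1 X0.000 Y7.250
G1 X0.000 Y0.000
M2 ; end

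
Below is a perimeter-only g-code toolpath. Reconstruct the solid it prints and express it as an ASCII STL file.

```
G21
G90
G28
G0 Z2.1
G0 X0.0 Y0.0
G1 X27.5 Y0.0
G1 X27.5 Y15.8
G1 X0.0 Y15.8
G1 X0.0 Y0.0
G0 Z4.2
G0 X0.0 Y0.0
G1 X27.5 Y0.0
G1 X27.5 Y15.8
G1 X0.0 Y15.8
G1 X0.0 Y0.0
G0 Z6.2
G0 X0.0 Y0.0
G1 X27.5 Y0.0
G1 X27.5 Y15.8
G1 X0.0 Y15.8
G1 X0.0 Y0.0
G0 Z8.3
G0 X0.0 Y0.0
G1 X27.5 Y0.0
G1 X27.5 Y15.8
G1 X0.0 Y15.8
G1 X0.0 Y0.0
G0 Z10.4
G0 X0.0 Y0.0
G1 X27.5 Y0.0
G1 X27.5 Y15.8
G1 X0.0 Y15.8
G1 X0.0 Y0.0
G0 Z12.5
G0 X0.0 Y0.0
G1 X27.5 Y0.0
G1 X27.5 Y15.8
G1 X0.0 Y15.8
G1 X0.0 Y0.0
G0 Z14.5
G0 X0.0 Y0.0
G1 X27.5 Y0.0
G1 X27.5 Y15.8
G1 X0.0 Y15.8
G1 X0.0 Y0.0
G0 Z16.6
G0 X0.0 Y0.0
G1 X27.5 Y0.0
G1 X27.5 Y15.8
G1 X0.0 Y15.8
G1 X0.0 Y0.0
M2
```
solid part
  facet normal 0.0000 0.0000 -1.0000
    outer loop
      vertex 27.5 15.8 0.0
      vertex 27.5 0.0 0.0
      vertex 0.0 0.0 0.0
    endloop
  endfacet
  facet normal 0.0000 0.0000 -1.0000
    outer loop
      vertex 0.0 15.8 0.0
      vertex 27.5 15.8 0.0
      vertex 0.0 0.0 0.0
    endloop
  endfacet
  facet normal 0.0000 0.0000 1.0000
    outer loop
      vertex 0.0 0.0 16.6
      vertex 27.5 0.0 16.6
      vertex 27.5 15.8 16.6
    endloop
  endfacet
  facet normal 0.0000 0.0000 1.0000
    outer loop
      vertex 0.0 0.0 16.6
      vertex 27.5 15.8 16.6
      vertex 0.0 15.8 16.6
    endloop
  endfacet
  facet normal 0.0000 -1.0000 0.0000
    outer loop
      vertex 0.0 0.0 0.0
      vertex 27.5 0.0 0.0
      vertex 27.5 0.0 16.6
    endloop
  endfacet
  facet normal 0.0000 -1.0000 0.0000
    outer loop
      vertex 0.0 0.0 0.0
      vertex 27.5 0.0 16.6
      vertex 0.0 0.0 16.6
    endloop
  endfacet
  facet normal 0.0000 1.0000 0.0000
    outer loop
      vertex 27.5 15.8 16.6
      vertex 27.5 15.8 0.0
      vertex 0.0 15.8 0.0
    endloop
  endfacet
  facet normal 0.0000 1.0000 0.0000
    outer loop
      vertex 0.0 15.8 16.6
      vertex 27.5 15.8 16.6
      vertex 0.0 15.8 0.0
    endloop
  endfacet
  facet normal -1.0000 0.0000 0.0000
    outer loop
      vertex 0.0 15.8 16.6
      vertex 0.0 15.8 0.0
      vertex 0.0 0.0 0.0
    endloop
  endfacet
  facet normal -1.0000 0.0000 0.0000
    outer loop
      vertex 0.0 0.0 16.6
      vertex 0.0 15.8 16.6
      vertex 0.0 0.0 0.0
    endloop
  endfacet
  facet normal 1.0000 0.0000 0.0000
    outer loop
      vertex 27.5 0.0 0.0
      vertex 27.5 15.8 0.0
      vertex 27.5 15.8 16.6
    endloop
  endfacet
  facet normal 1.0000 0.0000 0.0000
    outer loop
      vertex 27.5 0.0 0.0
      vertex 27.5 15.8 16.6
      vertex 27.5 0.0 16.6
    endloop
  endfacet
endsolid part

The G0 Z moves step by Δz≈2.1 mm. Every layer's G1 loop is the same polygon, so the solid is a straight extrusion of it from z=0 to z≈16.6. Closing with flat bottom and top caps and triangulating gives 12 facets — a rectangular box, roughly 27.5 × 15.8 mm footprint and 16.6 mm tall.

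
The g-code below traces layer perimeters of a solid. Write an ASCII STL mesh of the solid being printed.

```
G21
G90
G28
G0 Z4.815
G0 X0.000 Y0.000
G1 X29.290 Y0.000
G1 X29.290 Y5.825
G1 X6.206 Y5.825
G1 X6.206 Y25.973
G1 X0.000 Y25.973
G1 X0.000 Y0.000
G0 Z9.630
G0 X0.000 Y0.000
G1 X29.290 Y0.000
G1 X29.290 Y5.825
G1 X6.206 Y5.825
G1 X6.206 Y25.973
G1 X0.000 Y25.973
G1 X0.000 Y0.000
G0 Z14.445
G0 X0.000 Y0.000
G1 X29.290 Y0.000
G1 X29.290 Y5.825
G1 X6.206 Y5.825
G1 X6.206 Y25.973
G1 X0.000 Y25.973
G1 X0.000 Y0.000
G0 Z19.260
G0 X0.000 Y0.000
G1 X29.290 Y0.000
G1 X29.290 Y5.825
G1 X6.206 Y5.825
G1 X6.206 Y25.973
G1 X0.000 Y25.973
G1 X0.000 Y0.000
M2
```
solid part
  facet normal 0.0000 0.0000 -1.0000
    outer loop
      vertex 29.290 5.825 0.000
      vertex 29.290 0.000 0.000
      vertex 0.000 0.000 0.000
    endloop
  endfacet
  facet normal 0.0000 0.0000 -1.0000
    outer loop
      vertex 6.206 5.825 0.000
      vertex 29.290 5.825 0.000
      vertex 0.000 0.000 0.000
    endloop
  endfacet
  facet normal 0.0000 0.0000 -1.0000
    outer loop
      vertex 6.206 25.973 0.000
      vertex 6.206 5.825 0.000
      vertex 0.000 0.000 0.000
    endloop
  endfacet
  facet normal 0.0000 0.0000 -1.0000
    outer loop
      vertex 0.000 25.973 0.000
      vertex 6.206 25.973 0.000
      vertex 0.000 0.000 0.000
    endloop
  endfacet
  facet normal 0.0000 0.0000 1.0000
    outer loop
      vertex 0.000 0.000 19.260
      vertex 29.290 0.000 19.260
      vertex 29.290 5.825 19.260
    endloop
  endfacet
  facet normal 0.0000 0.0000 1.0000
    outer loop
      vertex 0.000 0.000 19.260
      vertex 29.290 5.825 19.260
      vertex 6.206 5.825 19.260
    endloop
  endfacet
  facet normal 0.0000 0.0000 1.0000
    outer loop
      vertex 0.000 0.000 19.260
      vertex 6.206 5.825 19.260
      vertex 6.206 25.973 19.260
    endloop
  endfacet
  facet normal 0.0000 0.0000 1.0000
    outer loop
      vertex 0.000 0.000 19.260
      vertex 6.206 25.973 19.260
      vertex 0.000 25.973 19.260
    endloop
  endfacet
  facet normal 0.0000 -1.0000 0.0000
    outer loop
      vertex 0.000 0.000 0.000
      vertex 29.290 0.000 0.000
      vertex 29.290 0.000 19.260
    endloop
  endfacet
  facet normal 0.0000 -1.0000 0.0000
    outer loop
      vertex 0.000 0.000 0.000
      vertex 29.290 0.000 19.260
      vertex 0.000 0.000 19.260
    endloop
  endfacet
  facet normal 1.0000 0.0000 0.0000
    outer loop
      vertex 29.290 0.000 0.000
      vertex 29.290 5.825 0.000
      vertex 29.290 5.825 19.260
    endloop
  endfacet
  facet normal 1.0000 0.0000 0.0000
    outer loop
      vertex 29.290 0.000 0.000
      vertex 29.290 5.825 19.260
      vertex 29.290 0.000 19.260
    endloop
  endfacet
  facet normal 0.0000 1.0000 0.0000
    outer loop
      vertex 29.290 5.825 0.000
      vertex 6.206 5.825 0.000
      vertex 6.206 5.825 19.260
    endloop
  endfacet
  facet normal 0.0000 1.0000 0.0000
    outer loop
      vertex 29.290 5.825 0.000
      vertex 6.206 5.825 19.260
      vertex 29.290 5.825 19.260
    endloop
  endfacet
  facet normal 1.0000 0.0000 0.0000
    outer loop
      vertex 6.206 5.825 0.000
      vertex 6.206 25.973 0.000
      vertex 6.206 25.973 19.260
    endloop
  endfacet
  facet normal 1.0000 0.0000 0.0000
    outer loop
      vertex 6.206 5.825 0.000
      vertex 6.206 25.973 19.260
      vertex 6.206 5.825 19.260
    endloop
  endfacet
  facet normal 0.0000 1.0000 0.0000
    outer loop
      vertex 6.206 25.973 0.000
      vertex 0.000 25.973 0.000
      vertex 0.000 25.973 19.260
    endloop
  endfacet
  facet normal 0.0000 1.0000 0.0000
    outer loop
      vertex 6.206 25.973 0.000
      vertex 0.000 25.973 19.260
      vertex 6.206 25.973 19.260
    endloop
  endfacet
  facet normal -1.0000 0.0000 0.0000
    outer loop
      vertex 0.000 25.973 0.000
      vertex 0.000 0.000 0.000
      vertex 0.000 0.000 19.260
    endloop
  endfacet
  facet normal -1.0000 0.0000 0.0000
    outer loop
      vertex 0.000 25.973 0.000
      vertex 0.000 0.000 19.260
      vertex 0.000 25.973 19.260
    endloop
  endfacet
endsolid part

The G0 Z moves step by Δz≈4.815 mm. Every layer's G1 loop is the same polygon, so the solid is a straight extrusion of it from z=0 to z≈19.3. Closing with flat bottom and top caps and triangulating gives 20 facets — an L-shaped prism: outer 29.3 × 26 mm, arm thicknesses ≈ 5.83 mm (horizontal) and 6.21 mm (vertical), extruded 19.3 mm in z.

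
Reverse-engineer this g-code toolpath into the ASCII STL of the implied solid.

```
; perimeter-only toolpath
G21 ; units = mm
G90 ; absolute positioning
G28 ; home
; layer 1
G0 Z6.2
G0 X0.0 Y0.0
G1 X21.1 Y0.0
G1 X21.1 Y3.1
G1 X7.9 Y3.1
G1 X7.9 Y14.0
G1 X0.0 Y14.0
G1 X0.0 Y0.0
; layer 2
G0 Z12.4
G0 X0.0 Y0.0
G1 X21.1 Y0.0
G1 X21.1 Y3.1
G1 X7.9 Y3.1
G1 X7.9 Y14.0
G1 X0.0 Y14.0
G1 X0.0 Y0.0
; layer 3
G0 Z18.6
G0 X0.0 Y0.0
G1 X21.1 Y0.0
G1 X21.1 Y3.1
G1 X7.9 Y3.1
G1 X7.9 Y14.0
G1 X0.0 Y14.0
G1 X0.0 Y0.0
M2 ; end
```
solid part
  facet normal 0.0000 0.0000 -1.0000
    outer loop
      vertex 21.1 3.1 0.0
      vertex 21.1 0.0 0.0
      vertex 0.0 0.0 0.0
    endloop
  endfacet
  facet normal 0.0000 0.0000 -1.0000
    outer loop
      vertex 7.9 3.1 0.0
      vertex 21.1 3.1 0.0
      vertex 0.0 0.0 0.0
    endloop
  endfacet
  facet normal 0.0000 0.0000 -1.0000
    outer loop
      vertex 7.9 14.0 0.0
      vertex 7.9 3.1 0.0
      vertex 0.0 0.0 0.0
    endloop
  endfacet
  facet normal 0.0000 0.0000 -1.0000
    outer loop
      vertex 0.0 14.0 0.0
      vertex 7.9 14.0 0.0
      vertex 0.0 0.0 0.0
    endloop
  endfacet
  facet normal 0.0000 0.0000 1.0000
    outer loop
      vertex 0.0 0.0 18.6
      vertex 21.1 0.0 18.6
      vertex 21.1 3.1 18.6
    endloop
  endfacet
  facet normal 0.0000 0.0000 1.0000
    outer loop
      vertex 0.0 0.0 18.6
      vertex 21.1 3.1 18.6
      vertex 7.9 3.1 18.6
    endloop
  endfacet
  facet normal 0.0000 0.0000 1.0000
    outer loop
      vertex 0.0 0.0 18.6
      vertex 7.9 3.1 18.6
      vertex 7.9 14.0 18.6
    endloop
  endfacet
  facet normal 0.0000 0.0000 1.0000
    outer loop
      vertex 0.0 0.0 18.6
      vertex 7.9 14.0 18.6
      vertex 0.0 14.0 18.6
    endloop
  endfacet
  facet normal 0.0000 -1.0000 0.0000
    outer loop
      vertex 0.0 0.0 0.0
      vertex 21.1 0.0 0.0
      vertex 21.1 0.0 18.6
    endloop
  endfacet
  facet normal 0.0000 -1.0000 0.0000
    outer loop
      vertex 0.0 0.0 0.0
      vertex 21.1 0.0 18.6
      vertex 0.0 0.0 18.6
    endloop
  endfacet
  facet normal 1.0000 0.0000 0.0000
    outer loop
      vertex 21.1 0.0 0.0
      vertex 21.1 3.1 0.0
      vertex 21.1 3.1 18.6
    endloop
  endfacet
  facet normal 1.0000 0.0000 0.0000
    outer loop
      vertex 21.1 0.0 0.0
      vertex 21.1 3.1 18.6
      vertex 21.1 0.0 18.6
    endloop
  endfacet
  facet normal 0.0000 1.0000 0.0000
    outer loop
      vertex 21.1 3.1 0.0
      vertex 7.9 3.1 0.0
      vertex 7.9 3.1 18.6
    endloop
  endfacet
  facet normal 0.0000 1.0000 0.0000
    outer loop
      vertex 21.1 3.1 0.0
      vertex 7.9 3.1 18.6
      vertex 21.1 3.1 18.6
    endloop
  endfacet
  facet normal 1.0000 0.0000 0.0000
    outer loop
      vertex 7.9 3.1 0.0
      vertex 7.9 14.0 0.0
      vertex 7.9 14.0 18.6
    endloop
  endfacet
  facet normal 1.0000 0.0000 0.0000
    outer loop
      vertex 7.9 3.1 0.0
      vertex 7.9 14.0 18.6
      vertex 7.9 3.1 18.6
    endloop
  endfacet
  facet normal 0.0000 1.0000 0.0000
    outer loop
      vertex 7.9 14.0 0.0
      vertex 0.0 14.0 0.0
      vertex 0.0 14.0 18.6
    endloop
  endfacet
  facet normal 0.0000 1.0000 0.0000
    outer loop
      vertex 7.9 14.0 0.0
      vertex 0.0 14.0 18.6
      vertex 7.9 14.0 18.6
    endloop
  endfacet
  facet normal -1.0000 0.0000 0.0000
    outer loop
      vertex 0.0 14.0 0.0
      vertex 0.0 0.0 0.0
      vertex 0.0 0.0 18.6
    endloop
  endfacet
  facet normal -1.0000 0.0000 0.0000
    outer loop
      vertex 0.0 14.0 0.0
      vertex 0.0 0.0 18.6
      vertex 0.0 14.0 18.6
    endloop
  endfacet
endsolid part

The G0 Z moves step by Δz≈6.2 mm. Every layer's G1 loop is the same polygon, so the solid is a straight extrusion of it from z=0 to z≈18.6. Closing with flat bottom and top caps and triangulating gives 20 facets — an L-shaped prism: outer 21.1 × 14 mm, arm thicknesses ≈ 3.1 mm (horizontal) and 7.9 mm (vertical), extruded 18.6 mm in z.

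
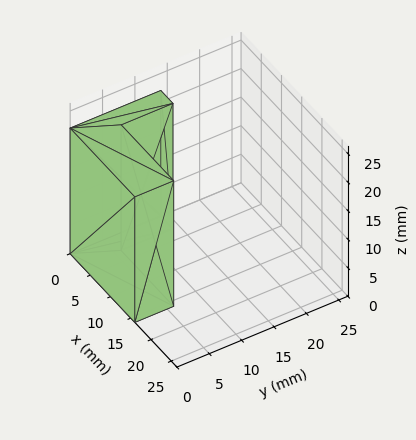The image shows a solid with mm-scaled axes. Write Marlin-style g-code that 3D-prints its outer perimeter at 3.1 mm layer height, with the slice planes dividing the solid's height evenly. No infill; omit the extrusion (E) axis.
Reading the render: the shape is an L-shaped prism: outer 16 × 14 mm, arm thicknesses ≈ 6 mm (horizontal) and 3 mm (vertical), extruded 22 mm in z (dimensions read to the nearest mm from the axis ticks). For the g-code, the solid's height is divided into equal slices at the stated Δz and each level perimeter traced with G1 moves after a G0 lift.

; perimeter-only toolpath
G21 ; units = mm
G90 ; absolute positioning
G28 ; home
; layer 1
G0 Z3.1
G0 X0.0 Y0.0
G1 X16.0 Y0.0
G1 X16.0 Y6.0
G1 X3.0 Y6.0
G1 X3.0 Y14.0
G1 X0.0 Y14.0
G1 X0.0 Y0.0
; layer 2
G0 Z6.3
G0 X0.0 Y0.0
G1 X16.0 Y0.0
G1 X16.0 Y6.0
G1 X3.0 Y6.0
G1 X3.0 Y14.0
G1 X0.0 Y14.0
G1 X0.0 Y0.0
; layer 3
G0 Z9.4
G0 X0.0 Y0.0
G1 X16.0 Y0.0
G1 X16.0 Y6.0
G1 X3.0 Y6.0
G1 X3.0 Y14.0
G1 X0.0 Y14.0
G1 X0.0 Y0.0
; layer 4
G0 Z12.6
G0 X0.0 Y0.0
G1 X16.0 Y0.0
G1 X16.0 Y6.0
G1 X3.0 Y6.0
G1 X3.0 Y14.0
G1 X0.0 Y14.0
G1 X0.0 Y0.0
; layer 5
G0 Z15.7
G0 X0.0 Y0.0
G1 X16.0 Y0.0
G1 X16.0 Y6.0
G1 X3.0 Y6.0
G1 X3.0 Y14.0
G1 X0.0 Y14.0
G1 X0.0 Y0.0
; layer 6
G0 Z18.9
G0 X0.0 Y0.0
G1 X16.0 Y0.0
G1 X16.0 Y6.0
G1 X3.0 Y6.0
G1 X3.0 Y14.0
G1 X0.0 Y14.0
G1 X0.0 Y0.0
; layer 7
G0 Z22.0
G0 X0.0 Y0.0
G1 X16.0 Y0.0
G1 X16.0 Y6.0
G1 X3.0 Y6.0
G1 X3.0 Y14.0
G1 X0.0 Y14.0
G1 X0.0 Y0.0
M2 ; end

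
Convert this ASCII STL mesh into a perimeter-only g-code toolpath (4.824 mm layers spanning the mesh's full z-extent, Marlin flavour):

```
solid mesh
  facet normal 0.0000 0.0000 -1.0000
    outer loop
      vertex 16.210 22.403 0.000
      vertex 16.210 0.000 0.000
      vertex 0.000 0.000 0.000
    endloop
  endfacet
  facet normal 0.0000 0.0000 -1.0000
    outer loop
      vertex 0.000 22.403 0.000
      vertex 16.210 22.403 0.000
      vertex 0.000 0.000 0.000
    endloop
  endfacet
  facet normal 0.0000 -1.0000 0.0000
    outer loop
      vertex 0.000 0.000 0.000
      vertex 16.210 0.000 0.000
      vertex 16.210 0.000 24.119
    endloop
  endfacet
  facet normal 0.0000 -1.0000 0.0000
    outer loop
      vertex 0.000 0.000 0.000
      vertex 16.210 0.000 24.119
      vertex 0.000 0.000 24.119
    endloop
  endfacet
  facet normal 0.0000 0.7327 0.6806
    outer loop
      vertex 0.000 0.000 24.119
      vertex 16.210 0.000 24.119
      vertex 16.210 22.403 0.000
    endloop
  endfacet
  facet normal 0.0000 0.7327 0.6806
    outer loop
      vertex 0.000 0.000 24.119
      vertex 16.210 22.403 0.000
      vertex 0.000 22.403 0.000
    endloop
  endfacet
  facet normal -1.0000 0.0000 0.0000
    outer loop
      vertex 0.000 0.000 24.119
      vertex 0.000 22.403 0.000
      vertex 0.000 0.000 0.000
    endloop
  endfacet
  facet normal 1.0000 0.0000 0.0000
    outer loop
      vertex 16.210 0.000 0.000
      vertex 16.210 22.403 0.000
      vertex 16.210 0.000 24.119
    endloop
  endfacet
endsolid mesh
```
; perimeter-only toolpath
G21 ; units = mm
G90 ; absolute positioning
G28 ; home
; layer 1
G0 Z4.824
G0 X0.000 Y0.000
G1 X16.210 Y0.000
G1 X16.210 Y17.922
G1 X0.000 Y17.922
G1 X0.000 Y0.000
; layer 2
G0 Z9.648
G0 X0.000 Y0.000
G1 X16.210 Y0.000
G1 X16.210 Y13.442
G1 X0.000 Y13.442
G1 X0.000 Y0.000
; layer 3
G0 Z14.471
G0 X0.000 Y0.000
G1 X16.210 Y0.000
G1 X16.210 Y8.961
G1 X0.000 Y8.961
G1 X0.000 Y0.000
; layer 4
G0 Z19.295
G0 X0.000 Y0.000
G1 X16.210 Y0.000
G1 X16.210 Y4.481
G1 X0.000 Y4.481
G1 X0.000 Y0.000
M2 ; end

The solid is a wedge (ramp): 16.2 × 22.4 mm base, rising to 24.1 mm along the y=0 edge and sloping linearly to z=0 at y=22.4. Slicing at Δz = 4.824 mm — 5 equal slices spanning the solid's height, so layer i sits at z = i·h/5 — gives 4 non-empty perimeters. Each is a 4-segment closed polygon; G0 lifts to the layer z and rapids to the start vertex, then G1 traces the edges. The cross-section shrinks linearly with z (the slice at the apex is degenerate and omitted).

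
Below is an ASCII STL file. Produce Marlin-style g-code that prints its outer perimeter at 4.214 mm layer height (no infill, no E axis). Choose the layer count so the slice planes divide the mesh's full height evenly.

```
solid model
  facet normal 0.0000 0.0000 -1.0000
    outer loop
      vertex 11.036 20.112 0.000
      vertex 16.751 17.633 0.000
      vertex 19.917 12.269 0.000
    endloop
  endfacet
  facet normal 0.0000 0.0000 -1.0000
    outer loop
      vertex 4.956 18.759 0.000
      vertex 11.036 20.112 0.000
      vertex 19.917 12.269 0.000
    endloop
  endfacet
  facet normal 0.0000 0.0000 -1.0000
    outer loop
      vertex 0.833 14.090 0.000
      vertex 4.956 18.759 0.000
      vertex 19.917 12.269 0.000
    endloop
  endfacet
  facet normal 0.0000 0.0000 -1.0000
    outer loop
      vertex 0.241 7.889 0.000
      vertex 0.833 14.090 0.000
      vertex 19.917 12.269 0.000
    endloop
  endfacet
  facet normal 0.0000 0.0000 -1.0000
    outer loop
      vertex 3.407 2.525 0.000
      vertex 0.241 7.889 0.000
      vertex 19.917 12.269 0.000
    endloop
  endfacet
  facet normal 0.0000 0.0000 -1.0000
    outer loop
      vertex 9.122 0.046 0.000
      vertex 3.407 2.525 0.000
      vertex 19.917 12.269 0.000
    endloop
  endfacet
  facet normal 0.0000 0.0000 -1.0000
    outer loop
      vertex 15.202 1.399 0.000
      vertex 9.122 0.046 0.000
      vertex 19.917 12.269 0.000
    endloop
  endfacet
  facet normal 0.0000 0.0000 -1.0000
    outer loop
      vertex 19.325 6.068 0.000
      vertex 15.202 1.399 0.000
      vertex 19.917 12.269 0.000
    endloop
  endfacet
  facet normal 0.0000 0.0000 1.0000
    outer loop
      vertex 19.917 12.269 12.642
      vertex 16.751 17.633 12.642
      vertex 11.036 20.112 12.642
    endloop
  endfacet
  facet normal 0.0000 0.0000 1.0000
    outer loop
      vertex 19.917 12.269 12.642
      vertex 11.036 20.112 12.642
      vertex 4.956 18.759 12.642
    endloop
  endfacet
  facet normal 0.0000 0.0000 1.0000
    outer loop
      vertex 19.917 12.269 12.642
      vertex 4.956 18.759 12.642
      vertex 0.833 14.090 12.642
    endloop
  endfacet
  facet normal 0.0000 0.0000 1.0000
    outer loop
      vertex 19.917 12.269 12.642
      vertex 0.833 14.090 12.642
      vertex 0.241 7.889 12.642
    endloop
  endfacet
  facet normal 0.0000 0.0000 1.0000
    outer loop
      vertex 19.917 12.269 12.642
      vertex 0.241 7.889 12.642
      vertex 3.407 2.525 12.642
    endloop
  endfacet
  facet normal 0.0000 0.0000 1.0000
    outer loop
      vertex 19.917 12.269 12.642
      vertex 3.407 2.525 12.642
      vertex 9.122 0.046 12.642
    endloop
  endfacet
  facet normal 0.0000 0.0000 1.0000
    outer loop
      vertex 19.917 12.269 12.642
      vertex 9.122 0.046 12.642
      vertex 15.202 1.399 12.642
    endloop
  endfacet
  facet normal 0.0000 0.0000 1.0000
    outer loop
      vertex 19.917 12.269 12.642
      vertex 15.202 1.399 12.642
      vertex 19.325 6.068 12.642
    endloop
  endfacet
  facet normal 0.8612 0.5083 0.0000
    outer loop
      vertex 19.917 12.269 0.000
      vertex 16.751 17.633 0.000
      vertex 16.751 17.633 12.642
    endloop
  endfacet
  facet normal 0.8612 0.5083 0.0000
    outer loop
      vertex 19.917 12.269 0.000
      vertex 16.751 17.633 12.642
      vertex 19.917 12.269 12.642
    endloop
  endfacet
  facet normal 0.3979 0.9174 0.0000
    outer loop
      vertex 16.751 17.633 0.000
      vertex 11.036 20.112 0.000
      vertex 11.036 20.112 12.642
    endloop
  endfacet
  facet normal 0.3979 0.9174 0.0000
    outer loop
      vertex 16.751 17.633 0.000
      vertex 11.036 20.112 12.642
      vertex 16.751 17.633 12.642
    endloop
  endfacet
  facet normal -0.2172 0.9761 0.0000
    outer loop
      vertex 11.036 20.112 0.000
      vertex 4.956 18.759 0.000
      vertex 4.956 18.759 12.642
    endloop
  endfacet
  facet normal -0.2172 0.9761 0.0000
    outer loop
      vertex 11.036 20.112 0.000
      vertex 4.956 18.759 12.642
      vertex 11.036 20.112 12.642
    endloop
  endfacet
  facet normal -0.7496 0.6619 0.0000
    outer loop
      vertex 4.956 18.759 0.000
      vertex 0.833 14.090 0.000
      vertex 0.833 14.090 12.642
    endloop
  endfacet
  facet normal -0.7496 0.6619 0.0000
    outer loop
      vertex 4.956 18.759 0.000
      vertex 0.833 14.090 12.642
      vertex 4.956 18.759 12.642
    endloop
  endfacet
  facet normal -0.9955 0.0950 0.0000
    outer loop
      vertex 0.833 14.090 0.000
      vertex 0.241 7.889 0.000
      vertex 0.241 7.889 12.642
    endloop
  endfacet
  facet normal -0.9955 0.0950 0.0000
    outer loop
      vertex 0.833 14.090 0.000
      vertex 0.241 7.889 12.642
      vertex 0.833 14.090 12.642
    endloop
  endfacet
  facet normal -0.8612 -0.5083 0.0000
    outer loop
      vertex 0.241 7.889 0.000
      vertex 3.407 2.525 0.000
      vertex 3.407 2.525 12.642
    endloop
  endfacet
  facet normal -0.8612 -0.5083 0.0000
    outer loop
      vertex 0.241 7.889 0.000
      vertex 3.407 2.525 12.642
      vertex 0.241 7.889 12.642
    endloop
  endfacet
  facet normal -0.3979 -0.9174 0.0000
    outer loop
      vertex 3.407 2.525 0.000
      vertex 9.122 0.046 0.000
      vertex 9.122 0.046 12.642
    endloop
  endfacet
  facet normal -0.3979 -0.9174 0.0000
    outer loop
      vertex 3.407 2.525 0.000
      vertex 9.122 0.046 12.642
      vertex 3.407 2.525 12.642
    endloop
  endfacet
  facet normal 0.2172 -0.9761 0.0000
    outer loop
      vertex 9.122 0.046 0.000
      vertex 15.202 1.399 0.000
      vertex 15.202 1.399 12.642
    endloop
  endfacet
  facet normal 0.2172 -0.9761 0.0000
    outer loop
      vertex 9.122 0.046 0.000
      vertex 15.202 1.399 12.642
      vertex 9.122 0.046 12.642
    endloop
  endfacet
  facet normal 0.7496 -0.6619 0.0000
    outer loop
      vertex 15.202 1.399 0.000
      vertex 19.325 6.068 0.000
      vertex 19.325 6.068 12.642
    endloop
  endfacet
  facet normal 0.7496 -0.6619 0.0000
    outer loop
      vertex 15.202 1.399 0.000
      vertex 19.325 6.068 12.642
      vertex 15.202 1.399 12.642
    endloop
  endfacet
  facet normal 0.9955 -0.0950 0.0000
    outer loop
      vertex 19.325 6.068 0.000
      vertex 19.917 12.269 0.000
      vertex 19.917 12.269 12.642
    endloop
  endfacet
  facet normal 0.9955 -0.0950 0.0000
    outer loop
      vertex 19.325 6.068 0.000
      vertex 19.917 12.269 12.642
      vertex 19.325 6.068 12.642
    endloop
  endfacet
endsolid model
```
; perimeter-only toolpath
G21 ; units = mm
G90 ; absolute positioning
G28 ; home
; layer 1
G0 Z4.214
G0 X19.917 Y12.269
G1 X16.751 Y17.633
G1 X11.036 Y20.112
G1 X4.956 Y18.759
G1 X0.833 Y14.090
G1 X0.241 Y7.889
G1 X3.407 Y2.525
G1 X9.122 Y0.046
G1 X15.202 Y1.399
G1 X19.325 Y6.068
G1 X19.917 Y12.269
; layer 2
G0 Z8.428
G0 X19.917 Y12.269
G1 X16.751 Y17.633
G1 X11.036 Y20.112
G1 X4.956 Y18.759
G1 X0.833 Y14.090
G1 X0.241 Y7.889
G1 X3.407 Y2.525
G1 X9.122 Y0.046
G1 X15.202 Y1.399
G1 X19.325 Y6.068
G1 X19.917 Y12.269
; layer 3
G0 Z12.642
G0 X19.917 Y12.269
G1 X16.751 Y17.633
G1 X11.036 Y20.112
G1 X4.956 Y18.759
G1 X0.833 Y14.090
G1 X0.241 Y7.889
G1 X3.407 Y2.525
G1 X9.122 Y0.046
G1 X15.202 Y1.399
G1 X19.325 Y6.068
G1 X19.917 Y12.269
M2 ; end

The solid is a regular 10-sided prism (a cylinder approximated with 10 flat sides), circumscribed radius ≈ 10.1 mm, height ≈ 12.6 mm. Slicing at Δz = 4.214 mm — 3 equal slices spanning the solid's height, so layer i sits at z = i·h/3 — gives 3 non-empty perimeters. Each is a 10-segment closed polygon; G0 lifts to the layer z and rapids to the start vertex, then G1 traces the edges.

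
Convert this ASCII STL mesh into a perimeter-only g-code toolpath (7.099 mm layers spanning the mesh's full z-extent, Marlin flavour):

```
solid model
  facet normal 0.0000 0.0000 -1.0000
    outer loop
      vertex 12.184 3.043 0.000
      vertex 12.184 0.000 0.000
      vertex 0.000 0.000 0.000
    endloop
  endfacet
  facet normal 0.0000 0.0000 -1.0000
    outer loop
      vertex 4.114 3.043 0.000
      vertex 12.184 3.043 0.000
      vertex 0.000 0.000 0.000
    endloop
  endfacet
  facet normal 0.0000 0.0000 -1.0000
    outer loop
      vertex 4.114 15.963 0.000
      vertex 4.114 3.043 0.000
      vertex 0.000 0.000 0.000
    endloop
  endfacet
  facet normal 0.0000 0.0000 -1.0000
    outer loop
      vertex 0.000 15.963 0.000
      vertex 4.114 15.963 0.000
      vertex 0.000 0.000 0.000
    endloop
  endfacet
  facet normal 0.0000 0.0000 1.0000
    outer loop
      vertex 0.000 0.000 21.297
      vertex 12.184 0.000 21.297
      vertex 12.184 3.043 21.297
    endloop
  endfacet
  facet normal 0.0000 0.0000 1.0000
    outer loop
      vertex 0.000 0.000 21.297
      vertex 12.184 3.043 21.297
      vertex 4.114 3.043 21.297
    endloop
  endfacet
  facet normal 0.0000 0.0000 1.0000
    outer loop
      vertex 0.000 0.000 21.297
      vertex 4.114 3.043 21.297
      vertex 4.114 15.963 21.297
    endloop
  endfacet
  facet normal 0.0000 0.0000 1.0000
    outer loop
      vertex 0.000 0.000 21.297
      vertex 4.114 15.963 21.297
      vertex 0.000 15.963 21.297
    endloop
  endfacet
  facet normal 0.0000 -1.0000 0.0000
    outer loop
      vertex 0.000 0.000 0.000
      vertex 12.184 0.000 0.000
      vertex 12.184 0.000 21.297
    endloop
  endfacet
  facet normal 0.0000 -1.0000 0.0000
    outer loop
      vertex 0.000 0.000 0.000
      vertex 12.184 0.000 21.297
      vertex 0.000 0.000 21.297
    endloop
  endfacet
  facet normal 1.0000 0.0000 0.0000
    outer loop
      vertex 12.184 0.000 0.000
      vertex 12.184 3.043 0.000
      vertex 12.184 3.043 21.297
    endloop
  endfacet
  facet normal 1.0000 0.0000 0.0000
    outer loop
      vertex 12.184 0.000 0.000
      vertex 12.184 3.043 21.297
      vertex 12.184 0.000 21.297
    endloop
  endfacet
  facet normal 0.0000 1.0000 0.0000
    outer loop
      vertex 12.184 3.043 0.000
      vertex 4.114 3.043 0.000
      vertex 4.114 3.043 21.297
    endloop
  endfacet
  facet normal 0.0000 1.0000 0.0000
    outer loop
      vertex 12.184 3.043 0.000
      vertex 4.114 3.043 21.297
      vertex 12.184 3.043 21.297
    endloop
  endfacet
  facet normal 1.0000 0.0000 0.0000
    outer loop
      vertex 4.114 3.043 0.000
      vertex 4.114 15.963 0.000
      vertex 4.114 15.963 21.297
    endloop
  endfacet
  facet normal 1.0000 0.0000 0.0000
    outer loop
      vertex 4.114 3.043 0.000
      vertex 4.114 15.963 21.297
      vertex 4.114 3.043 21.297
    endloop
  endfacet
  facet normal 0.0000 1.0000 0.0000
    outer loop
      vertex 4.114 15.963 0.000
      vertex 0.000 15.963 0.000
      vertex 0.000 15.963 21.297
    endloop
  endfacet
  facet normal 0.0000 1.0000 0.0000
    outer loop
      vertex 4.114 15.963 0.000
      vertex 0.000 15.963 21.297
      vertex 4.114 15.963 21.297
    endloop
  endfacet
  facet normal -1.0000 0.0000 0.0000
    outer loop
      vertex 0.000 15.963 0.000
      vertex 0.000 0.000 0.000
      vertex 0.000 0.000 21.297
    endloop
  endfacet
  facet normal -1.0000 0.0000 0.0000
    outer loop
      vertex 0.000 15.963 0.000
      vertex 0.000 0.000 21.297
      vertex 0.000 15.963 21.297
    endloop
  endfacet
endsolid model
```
; perimeter-only toolpath
G21 ; units = mm
G90 ; absolute positioning
G28 ; home
; layer 1
G0 Z7.099
G0 X0.000 Y0.000
G1 X12.184 Y0.000
G1 X12.184 Y3.043
G1 X4.114 Y3.043
G1 X4.114 Y15.963
G1 X0.000 Y15.963
G1 X0.000 Y0.000
; layer 2
G0 Z14.198
G0 X0.000 Y0.000
G1 X12.184 Y0.000
G1 X12.184 Y3.043
G1 X4.114 Y3.043
G1 X4.114 Y15.963
G1 X0.000 Y15.963
G1 X0.000 Y0.000
; layer 3
G0 Z21.297
G0 X0.000 Y0.000
G1 X12.184 Y0.000
G1 X12.184 Y3.043
G1 X4.114 Y3.043
G1 X4.114 Y15.963
G1 X0.000 Y15.963
G1 X0.000 Y0.000
M2 ; end

The solid is an L-shaped prism: outer 12.2 × 16 mm, arm thicknesses ≈ 3.04 mm (horizontal) and 4.11 mm (vertical), extruded 21.3 mm in z. Slicing at Δz = 7.099 mm — 3 equal slices spanning the solid's height, so layer i sits at z = i·h/3 — gives 3 non-empty perimeters. Each is a 6-segment closed polygon; G0 lifts to the layer z and rapids to the start vertex, then G1 traces the edges.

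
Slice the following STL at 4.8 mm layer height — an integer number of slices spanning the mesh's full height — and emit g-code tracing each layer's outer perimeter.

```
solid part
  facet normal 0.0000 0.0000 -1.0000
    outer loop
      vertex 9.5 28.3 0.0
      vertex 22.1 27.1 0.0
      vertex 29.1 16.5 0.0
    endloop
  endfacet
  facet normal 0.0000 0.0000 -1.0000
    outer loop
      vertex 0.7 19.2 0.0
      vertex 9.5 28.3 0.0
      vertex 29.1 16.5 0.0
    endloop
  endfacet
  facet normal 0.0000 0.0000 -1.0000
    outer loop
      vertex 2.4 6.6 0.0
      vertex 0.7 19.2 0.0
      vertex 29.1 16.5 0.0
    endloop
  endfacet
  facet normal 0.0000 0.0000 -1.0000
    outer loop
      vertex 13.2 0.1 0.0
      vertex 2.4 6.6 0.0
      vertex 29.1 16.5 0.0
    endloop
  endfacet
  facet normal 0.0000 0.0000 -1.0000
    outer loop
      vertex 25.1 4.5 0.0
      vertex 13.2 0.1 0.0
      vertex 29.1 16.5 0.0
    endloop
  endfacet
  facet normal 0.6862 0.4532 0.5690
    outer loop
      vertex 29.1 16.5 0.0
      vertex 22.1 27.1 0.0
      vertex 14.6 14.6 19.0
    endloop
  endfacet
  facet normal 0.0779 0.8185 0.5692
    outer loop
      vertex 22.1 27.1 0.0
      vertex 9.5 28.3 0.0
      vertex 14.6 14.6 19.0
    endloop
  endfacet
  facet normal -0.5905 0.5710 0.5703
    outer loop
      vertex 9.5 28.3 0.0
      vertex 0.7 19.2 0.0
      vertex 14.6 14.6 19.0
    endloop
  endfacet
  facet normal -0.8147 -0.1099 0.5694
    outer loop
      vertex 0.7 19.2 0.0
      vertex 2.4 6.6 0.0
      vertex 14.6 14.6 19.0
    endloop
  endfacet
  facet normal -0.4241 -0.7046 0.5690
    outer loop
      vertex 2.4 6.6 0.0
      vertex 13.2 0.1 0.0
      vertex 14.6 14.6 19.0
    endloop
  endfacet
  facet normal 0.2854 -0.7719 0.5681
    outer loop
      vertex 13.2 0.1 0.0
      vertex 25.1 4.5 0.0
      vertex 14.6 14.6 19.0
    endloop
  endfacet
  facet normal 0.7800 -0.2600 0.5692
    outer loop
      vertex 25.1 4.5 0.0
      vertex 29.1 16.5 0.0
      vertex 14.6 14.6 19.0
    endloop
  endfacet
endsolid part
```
; perimeter-only toolpath
G21 ; units = mm
G90 ; absolute positioning
G28 ; home
; layer 1
G0 Z4.8
G0 X25.5 Y16.0
G1 X20.2 Y24.0
G1 X10.8 Y24.9
G1 X4.2 Y18.0
G1 X5.4 Y8.6
G1 X13.5 Y3.7
G1 X22.5 Y7.0
G1 X25.5 Y16.0
; layer 2
G0 Z9.5
G0 X21.9 Y15.6
G1 X18.4 Y20.9
G1 X12.1 Y21.4
G1 X7.6 Y16.9
G1 X8.5 Y10.6
G1 X13.9 Y7.3
G1 X19.9 Y9.6
G1 X21.9 Y15.6
; layer 3
G0 Z14.2
G0 X18.2 Y15.1
G1 X16.5 Y17.7
G1 X13.3 Y18.0
G1 X11.1 Y15.8
G1 X11.5 Y12.6
G1 X14.2 Y11.0
G1 X17.2 Y12.1
G1 X18.2 Y15.1
M2 ; end

The solid is a regular 7-sided pyramid, base circumscribed radius ≈ 14.6 mm, apex at z ≈ 19 mm. Slicing at Δz = 4.8 mm — 4 equal slices spanning the solid's height, so layer i sits at z = i·h/4 — gives 3 non-empty perimeters. Each is a 7-segment closed polygon; G0 lifts to the layer z and rapids to the start vertex, then G1 traces the edges. The cross-section shrinks linearly with z (the slice at the apex is degenerate and omitted).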